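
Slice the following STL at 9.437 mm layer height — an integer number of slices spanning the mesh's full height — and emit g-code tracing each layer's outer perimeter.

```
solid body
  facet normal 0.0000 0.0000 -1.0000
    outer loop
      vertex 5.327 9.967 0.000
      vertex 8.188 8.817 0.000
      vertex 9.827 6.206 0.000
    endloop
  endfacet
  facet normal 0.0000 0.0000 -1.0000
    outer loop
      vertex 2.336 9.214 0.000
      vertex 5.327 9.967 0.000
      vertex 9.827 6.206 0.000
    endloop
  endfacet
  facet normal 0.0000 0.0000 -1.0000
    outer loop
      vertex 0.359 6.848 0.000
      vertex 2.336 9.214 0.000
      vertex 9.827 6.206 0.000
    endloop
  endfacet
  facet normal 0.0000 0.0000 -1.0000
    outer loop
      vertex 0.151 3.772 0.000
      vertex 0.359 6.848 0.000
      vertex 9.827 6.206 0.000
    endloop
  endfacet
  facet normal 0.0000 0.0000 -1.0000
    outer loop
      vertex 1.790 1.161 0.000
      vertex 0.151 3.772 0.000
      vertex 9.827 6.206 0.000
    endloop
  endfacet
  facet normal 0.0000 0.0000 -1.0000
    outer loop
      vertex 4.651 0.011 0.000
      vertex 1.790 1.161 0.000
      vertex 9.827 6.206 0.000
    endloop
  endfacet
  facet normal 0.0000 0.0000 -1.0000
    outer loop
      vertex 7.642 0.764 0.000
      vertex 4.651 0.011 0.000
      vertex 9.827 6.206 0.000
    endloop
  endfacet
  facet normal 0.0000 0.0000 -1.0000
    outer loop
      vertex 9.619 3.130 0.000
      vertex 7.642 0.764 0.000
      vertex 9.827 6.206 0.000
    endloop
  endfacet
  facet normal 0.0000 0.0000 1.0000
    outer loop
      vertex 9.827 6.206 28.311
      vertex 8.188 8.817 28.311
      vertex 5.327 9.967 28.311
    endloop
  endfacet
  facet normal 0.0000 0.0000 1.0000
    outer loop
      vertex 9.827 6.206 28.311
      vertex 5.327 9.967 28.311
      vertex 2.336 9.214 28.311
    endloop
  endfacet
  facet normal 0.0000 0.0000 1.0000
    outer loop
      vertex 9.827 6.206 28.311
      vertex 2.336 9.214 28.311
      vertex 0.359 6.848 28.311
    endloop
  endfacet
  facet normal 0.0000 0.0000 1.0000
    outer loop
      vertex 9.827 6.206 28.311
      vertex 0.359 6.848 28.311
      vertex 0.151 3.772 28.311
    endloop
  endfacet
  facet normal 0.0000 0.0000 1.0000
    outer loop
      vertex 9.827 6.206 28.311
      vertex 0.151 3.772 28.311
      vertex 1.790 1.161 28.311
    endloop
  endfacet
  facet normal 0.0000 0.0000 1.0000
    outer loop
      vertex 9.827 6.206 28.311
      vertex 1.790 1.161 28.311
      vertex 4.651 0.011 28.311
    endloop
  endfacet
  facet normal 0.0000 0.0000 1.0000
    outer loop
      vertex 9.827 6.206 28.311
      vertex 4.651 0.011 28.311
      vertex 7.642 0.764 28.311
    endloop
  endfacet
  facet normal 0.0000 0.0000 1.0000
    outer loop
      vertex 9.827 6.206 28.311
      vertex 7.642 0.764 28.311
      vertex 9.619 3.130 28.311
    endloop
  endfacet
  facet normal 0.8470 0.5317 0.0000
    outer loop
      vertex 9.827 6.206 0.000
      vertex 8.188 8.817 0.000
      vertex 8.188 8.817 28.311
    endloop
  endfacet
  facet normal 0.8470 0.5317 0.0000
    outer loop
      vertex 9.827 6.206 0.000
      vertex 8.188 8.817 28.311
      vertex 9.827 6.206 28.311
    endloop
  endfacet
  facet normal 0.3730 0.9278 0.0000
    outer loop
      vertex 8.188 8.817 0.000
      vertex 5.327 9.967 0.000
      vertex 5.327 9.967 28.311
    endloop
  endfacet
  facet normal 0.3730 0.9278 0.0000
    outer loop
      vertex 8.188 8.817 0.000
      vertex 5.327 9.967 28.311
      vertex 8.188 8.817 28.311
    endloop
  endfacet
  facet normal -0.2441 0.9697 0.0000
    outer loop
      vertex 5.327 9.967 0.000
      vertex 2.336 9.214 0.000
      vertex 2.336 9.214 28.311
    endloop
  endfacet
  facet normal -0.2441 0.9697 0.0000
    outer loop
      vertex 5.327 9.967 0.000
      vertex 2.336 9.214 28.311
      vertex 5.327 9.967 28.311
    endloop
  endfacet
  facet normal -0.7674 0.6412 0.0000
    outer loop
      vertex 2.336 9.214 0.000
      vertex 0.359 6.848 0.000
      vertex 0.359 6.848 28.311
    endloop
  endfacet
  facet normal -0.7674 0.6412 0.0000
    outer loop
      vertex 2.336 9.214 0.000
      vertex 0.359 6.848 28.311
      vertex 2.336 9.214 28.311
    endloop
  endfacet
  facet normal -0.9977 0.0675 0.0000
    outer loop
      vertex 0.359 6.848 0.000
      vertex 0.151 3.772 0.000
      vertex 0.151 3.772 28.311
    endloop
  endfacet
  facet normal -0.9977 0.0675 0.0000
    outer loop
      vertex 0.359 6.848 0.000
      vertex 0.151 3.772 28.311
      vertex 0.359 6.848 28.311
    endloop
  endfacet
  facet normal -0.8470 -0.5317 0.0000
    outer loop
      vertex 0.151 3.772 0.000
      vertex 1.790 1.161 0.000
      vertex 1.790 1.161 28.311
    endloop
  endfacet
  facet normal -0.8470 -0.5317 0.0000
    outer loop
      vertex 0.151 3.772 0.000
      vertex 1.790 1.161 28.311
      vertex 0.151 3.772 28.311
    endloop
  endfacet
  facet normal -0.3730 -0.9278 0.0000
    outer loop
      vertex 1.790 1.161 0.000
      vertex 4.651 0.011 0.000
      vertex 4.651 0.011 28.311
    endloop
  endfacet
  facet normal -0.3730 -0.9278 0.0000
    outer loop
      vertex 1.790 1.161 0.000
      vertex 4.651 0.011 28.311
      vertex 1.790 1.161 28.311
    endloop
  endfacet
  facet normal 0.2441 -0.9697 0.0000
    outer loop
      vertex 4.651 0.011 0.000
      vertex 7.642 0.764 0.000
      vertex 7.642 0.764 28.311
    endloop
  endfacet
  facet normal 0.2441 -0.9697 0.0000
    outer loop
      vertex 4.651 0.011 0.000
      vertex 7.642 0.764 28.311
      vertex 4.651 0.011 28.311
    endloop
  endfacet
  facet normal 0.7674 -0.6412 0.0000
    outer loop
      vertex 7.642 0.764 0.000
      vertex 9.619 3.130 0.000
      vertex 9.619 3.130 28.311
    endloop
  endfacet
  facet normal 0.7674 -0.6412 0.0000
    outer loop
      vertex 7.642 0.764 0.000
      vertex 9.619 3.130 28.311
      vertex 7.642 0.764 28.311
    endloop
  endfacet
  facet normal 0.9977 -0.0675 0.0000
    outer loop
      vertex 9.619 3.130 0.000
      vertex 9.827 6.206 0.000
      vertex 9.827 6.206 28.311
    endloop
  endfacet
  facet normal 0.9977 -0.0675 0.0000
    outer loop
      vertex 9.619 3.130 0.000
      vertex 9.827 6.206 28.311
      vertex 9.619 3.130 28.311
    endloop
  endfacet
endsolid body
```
; perimeter-only toolpath
G21 ; units = mm
G90 ; absolute positioning
G28 ; home
; layer 1
G0 Z9.437
G0 X9.827 Y6.206
G1 X8.188 Y8.817
G1 X5.327 Y9.967
G1 X2.336 Y9.214
G1 X0.359 Y6.848
G1 X0.151 Y3.772
G1 X1.790 Y1.161
G1 X4.651 Y0.011
G1 X7.642 Y0.764
G1 X9.619 Y3.130
G1 X9.827 Y6.206
; layer 2
G0 Z18.874
G0 X9.827 Y6.206
G1 X8.188 Y8.817
G1 X5.327 Y9.967
G1 X2.336 Y9.214
G1 X0.359 Y6.848
G1 X0.151 Y3.772
G1 X1.790 Y1.161
G1 X4.651 Y0.011
G1 X7.642 Y0.764
G1 X9.619 Y3.130
G1 X9.827 Y6.206
; layer 3
G0 Z28.311
G0 X9.827 Y6.206
G1 X8.188 Y8.817
G1 X5.327 Y9.967
G1 X2.336 Y9.214
G1 X0.359 Y6.848
G1 X0.151 Y3.772
G1 X1.790 Y1.161
G1 X4.651 Y0.011
G1 X7.642 Y0.764
G1 X9.619 Y3.130
G1 X9.827 Y6.206
M2 ; end

The solid is a regular 10-sided prism (a cylinder approximated with 10 flat sides), circumscribed radius ≈ 4.99 mm, height ≈ 28.3 mm. Slicing at Δz = 9.437 mm — 3 equal slices spanning the solid's height, so layer i sits at z = i·h/3 — gives 3 non-empty perimeters. Each is a 10-segment closed polygon; G0 lifts to the layer z and rapids to the start vertex, then G1 traces the edges.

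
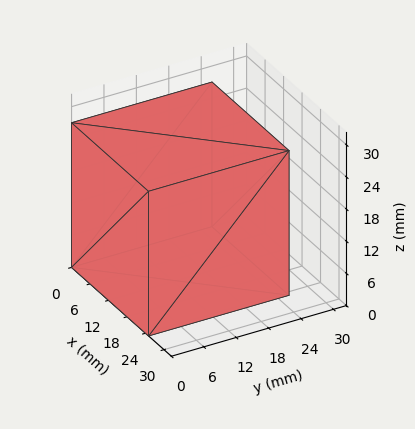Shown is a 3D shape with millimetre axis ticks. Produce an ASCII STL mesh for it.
Reading the render: the shape is a rectangular box, roughly 25 × 26 mm footprint and 27 mm tall (dimensions read to the nearest mm from the axis ticks). For the STL, each face is triangulated and given an outward normal.

solid part
  facet normal 0.0000 0.0000 -1.0000
    outer loop
      vertex 25.00 26.00 0.00
      vertex 25.00 0.00 0.00
      vertex 0.00 0.00 0.00
    endloop
  endfacet
  facet normal 0.0000 0.0000 -1.0000
    outer loop
      vertex 0.00 26.00 0.00
      vertex 25.00 26.00 0.00
      vertex 0.00 0.00 0.00
    endloop
  endfacet
  facet normal 0.0000 0.0000 1.0000
    outer loop
      vertex 0.00 0.00 27.00
      vertex 25.00 0.00 27.00
      vertex 25.00 26.00 27.00
    endloop
  endfacet
  facet normal 0.0000 0.0000 1.0000
    outer loop
      vertex 0.00 0.00 27.00
      vertex 25.00 26.00 27.00
      vertex 0.00 26.00 27.00
    endloop
  endfacet
  facet normal 0.0000 -1.0000 0.0000
    outer loop
      vertex 0.00 0.00 0.00
      vertex 25.00 0.00 0.00
      vertex 25.00 0.00 27.00
    endloop
  endfacet
  facet normal 0.0000 -1.0000 0.0000
    outer loop
      vertex 0.00 0.00 0.00
      vertex 25.00 0.00 27.00
      vertex 0.00 0.00 27.00
    endloop
  endfacet
  facet normal 0.0000 1.0000 0.0000
    outer loop
      vertex 25.00 26.00 27.00
      vertex 25.00 26.00 0.00
      vertex 0.00 26.00 0.00
    endloop
  endfacet
  facet normal 0.0000 1.0000 0.0000
    outer loop
      vertex 0.00 26.00 27.00
      vertex 25.00 26.00 27.00
      vertex 0.00 26.00 0.00
    endloop
  endfacet
  facet normal -1.0000 0.0000 0.0000
    outer loop
      vertex 0.00 26.00 27.00
      vertex 0.00 26.00 0.00
      vertex 0.00 0.00 0.00
    endloop
  endfacet
  facet normal -1.0000 0.0000 0.0000
    outer loop
      vertex 0.00 0.00 27.00
      vertex 0.00 26.00 27.00
      vertex 0.00 0.00 0.00
    endloop
  endfacet
  facet normal 1.0000 0.0000 0.0000
    outer loop
      vertex 25.00 0.00 0.00
      vertex 25.00 26.00 0.00
      vertex 25.00 26.00 27.00
    endloop
  endfacet
  facet normal 1.0000 0.0000 0.0000
    outer loop
      vertex 25.00 0.00 0.00
      vertex 25.00 26.00 27.00
      vertex 25.00 0.00 27.00
    endloop
  endfacet
endsolid part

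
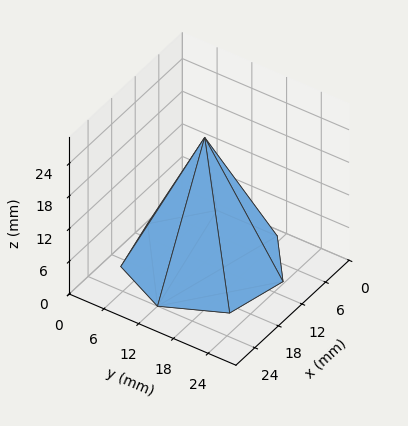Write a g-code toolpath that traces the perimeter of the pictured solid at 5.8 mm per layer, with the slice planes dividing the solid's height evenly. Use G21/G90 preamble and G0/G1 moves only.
Reading the render: the shape is a regular 7-sided pyramid, base circumscribed radius ≈ 12 mm, apex at z ≈ 23 mm (dimensions read to the nearest mm from the axis ticks). For the g-code, the solid's height is divided into equal slices at the stated Δz and each level perimeter traced with G1 moves after a G0 lift.

; perimeter-only toolpath
G21 ; units = mm
G90 ; absolute positioning
G28 ; home
; layer 1
G0 Z5.8
G0 X21.0 Y12.0
G1 X17.6 Y19.0
G1 X10.0 Y20.8
G1 X3.9 Y15.9
G1 X3.9 Y8.1
G1 X10.0 Y3.2
G1 X17.6 Y5.0
G1 X21.0 Y12.0
; layer 2
G0 Z11.5
G0 X18.0 Y12.0
G1 X15.8 Y16.7
G1 X10.7 Y17.9
G1 X6.6 Y14.6
G1 X6.6 Y9.4
G1 X10.7 Y6.2
G1 X15.8 Y7.3
G1 X18.0 Y12.0
; layer 3
G0 Z17.2
G0 X15.0 Y12.0
G1 X13.9 Y14.3
G1 X11.3 Y14.9
G1 X9.3 Y13.3
G1 X9.3 Y10.7
G1 X11.3 Y9.1
G1 X13.9 Y9.7
G1 X15.0 Y12.0
M2 ; end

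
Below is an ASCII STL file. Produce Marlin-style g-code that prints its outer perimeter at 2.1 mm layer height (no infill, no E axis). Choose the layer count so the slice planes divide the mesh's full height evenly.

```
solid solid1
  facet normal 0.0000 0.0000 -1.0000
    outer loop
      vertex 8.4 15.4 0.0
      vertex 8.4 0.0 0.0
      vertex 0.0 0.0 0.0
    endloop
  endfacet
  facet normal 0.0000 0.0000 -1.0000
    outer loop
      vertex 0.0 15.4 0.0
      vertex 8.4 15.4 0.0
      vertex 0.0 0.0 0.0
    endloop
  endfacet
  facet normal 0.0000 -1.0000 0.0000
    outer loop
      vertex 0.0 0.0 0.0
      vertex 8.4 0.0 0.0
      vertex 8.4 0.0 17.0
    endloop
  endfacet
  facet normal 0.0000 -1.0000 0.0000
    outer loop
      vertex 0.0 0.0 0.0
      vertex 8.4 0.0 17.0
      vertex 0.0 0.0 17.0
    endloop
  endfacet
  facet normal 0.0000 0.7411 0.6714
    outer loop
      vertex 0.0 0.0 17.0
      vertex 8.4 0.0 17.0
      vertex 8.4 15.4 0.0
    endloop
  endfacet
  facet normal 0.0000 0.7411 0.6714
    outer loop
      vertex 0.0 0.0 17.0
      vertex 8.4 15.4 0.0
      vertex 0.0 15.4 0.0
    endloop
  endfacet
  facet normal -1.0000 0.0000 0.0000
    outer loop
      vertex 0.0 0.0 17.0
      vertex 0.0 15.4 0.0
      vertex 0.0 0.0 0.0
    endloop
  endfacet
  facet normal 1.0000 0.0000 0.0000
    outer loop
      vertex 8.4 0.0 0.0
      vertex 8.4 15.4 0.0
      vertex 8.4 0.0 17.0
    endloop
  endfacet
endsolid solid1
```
; perimeter-only toolpath
G21 ; units = mm
G90 ; absolute positioning
G28 ; home
; layer 1
G0 Z2.1
G0 X0.0 Y0.0
G1 X8.4 Y0.0
G1 X8.4 Y13.5
G1 X0.0 Y13.5
G1 X0.0 Y0.0
; layer 2
G0 Z4.2
G0 X0.0 Y0.0
G1 X8.4 Y0.0
G1 X8.4 Y11.6
G1 X0.0 Y11.6
G1 X0.0 Y0.0
; layer 3
G0 Z6.4
G0 X0.0 Y0.0
G1 X8.4 Y0.0
G1 X8.4 Y9.6
G1 X0.0 Y9.6
G1 X0.0 Y0.0
; layer 4
G0 Z8.5
G0 X0.0 Y0.0
G1 X8.4 Y0.0
G1 X8.4 Y7.7
G1 X0.0 Y7.7
G1 X0.0 Y0.0
; layer 5
G0 Z10.6
G0 X0.0 Y0.0
G1 X8.4 Y0.0
G1 X8.4 Y5.8
G1 X0.0 Y5.8
G1 X0.0 Y0.0
; layer 6
G0 Z12.8
G0 X0.0 Y0.0
G1 X8.4 Y0.0
G1 X8.4 Y3.9
G1 X0.0 Y3.9
G1 X0.0 Y0.0
; layer 7
G0 Z14.9
G0 X0.0 Y0.0
G1 X8.4 Y0.0
G1 X8.4 Y1.9
G1 X0.0 Y1.9
G1 X0.0 Y0.0
M2 ; end

The solid is a wedge (ramp): 8.4 × 15.4 mm base, rising to 17 mm along the y=0 edge and sloping linearly to z=0 at y=15.4. Slicing at Δz = 2.1 mm — 8 equal slices spanning the solid's height, so layer i sits at z = i·h/8 — gives 7 non-empty perimeters. Each is a 4-segment closed polygon; G0 lifts to the layer z and rapids to the start vertex, then G1 traces the edges. The cross-section shrinks linearly with z (the slice at the apex is degenerate and omitted).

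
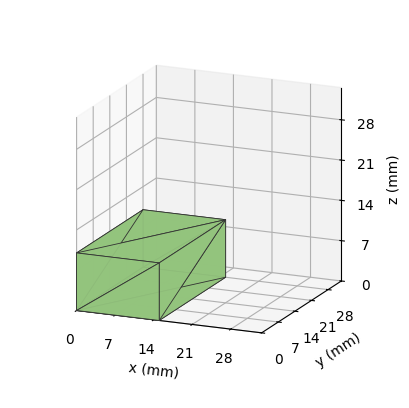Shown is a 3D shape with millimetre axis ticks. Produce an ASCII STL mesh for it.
Reading the render: the shape is a rectangular box, roughly 15 × 28 mm footprint and 10 mm tall (dimensions read to the nearest mm from the axis ticks). For the STL, each face is triangulated and given an outward normal.

solid part
  facet normal 0.0000 0.0000 -1.0000
    outer loop
      vertex 15.00 28.00 0.00
      vertex 15.00 0.00 0.00
      vertex 0.00 0.00 0.00
    endloop
  endfacet
  facet normal 0.0000 0.0000 -1.0000
    outer loop
      vertex 0.00 28.00 0.00
      vertex 15.00 28.00 0.00
      vertex 0.00 0.00 0.00
    endloop
  endfacet
  facet normal 0.0000 0.0000 1.0000
    outer loop
      vertex 0.00 0.00 10.00
      vertex 15.00 0.00 10.00
      vertex 15.00 28.00 10.00
    endloop
  endfacet
  facet normal 0.0000 0.0000 1.0000
    outer loop
      vertex 0.00 0.00 10.00
      vertex 15.00 28.00 10.00
      vertex 0.00 28.00 10.00
    endloop
  endfacet
  facet normal 0.0000 -1.0000 0.0000
    outer loop
      vertex 0.00 0.00 0.00
      vertex 15.00 0.00 0.00
      vertex 15.00 0.00 10.00
    endloop
  endfacet
  facet normal 0.0000 -1.0000 0.0000
    outer loop
      vertex 0.00 0.00 0.00
      vertex 15.00 0.00 10.00
      vertex 0.00 0.00 10.00
    endloop
  endfacet
  facet normal 0.0000 1.0000 0.0000
    outer loop
      vertex 15.00 28.00 10.00
      vertex 15.00 28.00 0.00
      vertex 0.00 28.00 0.00
    endloop
  endfacet
  facet normal 0.0000 1.0000 0.0000
    outer loop
      vertex 0.00 28.00 10.00
      vertex 15.00 28.00 10.00
      vertex 0.00 28.00 0.00
    endloop
  endfacet
  facet normal -1.0000 0.0000 0.0000
    outer loop
      vertex 0.00 28.00 10.00
      vertex 0.00 28.00 0.00
      vertex 0.00 0.00 0.00
    endloop
  endfacet
  facet normal -1.0000 0.0000 0.0000
    outer loop
      vertex 0.00 0.00 10.00
      vertex 0.00 28.00 10.00
      vertex 0.00 0.00 0.00
    endloop
  endfacet
  facet normal 1.0000 0.0000 0.0000
    outer loop
      vertex 15.00 0.00 0.00
      vertex 15.00 28.00 0.00
      vertex 15.00 28.00 10.00
    endloop
  endfacet
  facet normal 1.0000 0.0000 0.0000
    outer loop
      vertex 15.00 0.00 0.00
      vertex 15.00 28.00 10.00
      vertex 15.00 0.00 10.00
    endloop
  endfacet
endsolid part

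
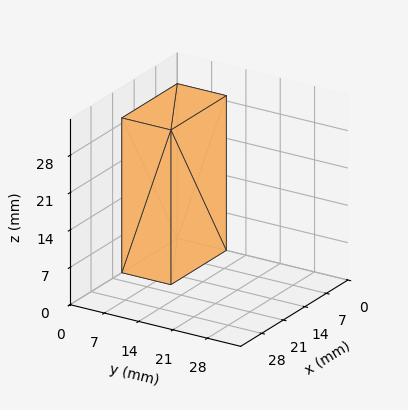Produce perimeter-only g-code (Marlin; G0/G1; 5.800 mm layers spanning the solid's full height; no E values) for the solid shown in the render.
Reading the render: the shape is a rectangular box, roughly 18 × 10 mm footprint and 29 mm tall (dimensions read to the nearest mm from the axis ticks). For the g-code, the solid's height is divided into equal slices at the stated Δz and each level perimeter traced with G1 moves after a G0 lift.

; perimeter-only toolpath
G21 ; units = mm
G90 ; absolute positioning
G28 ; home
; layer 1
G0 Z5.800
G0 X0.000 Y0.000
G1 X18.000 Y0.000
G1 X18.000 Y10.000
G1 X0.000 Y10.000
G1 X0.000 Y0.000
; layer 2
G0 Z11.600
G0 X0.000 Y0.000
G1 X18.000 Y0.000
G1 X18.000 Y10.000
G1 X0.000 Y10.000
G1 X0.000 Y0.000
; layer 3
G0 Z17.400
G0 X0.000 Y0.000
G1 X18.000 Y0.000
G1 X18.000 Y10.000
G1 X0.000 Y10.000
G1 X0.000 Y0.000
; layer 4
G0 Z23.200
G0 X0.000 Y0.000
G1 X18.000 Y0.000
G1 X18.000 Y10.000
G1 X0.000 Y10.000
G1 X0.000 Y0.000
; layer 5
G0 Z29.000
G0 X0.000 Y0.000
G1 X18.000 Y0.000
G1 X18.000 Y10.000
G1 X0.000 Y10.000
G1 X0.000 Y0.000
M2 ; end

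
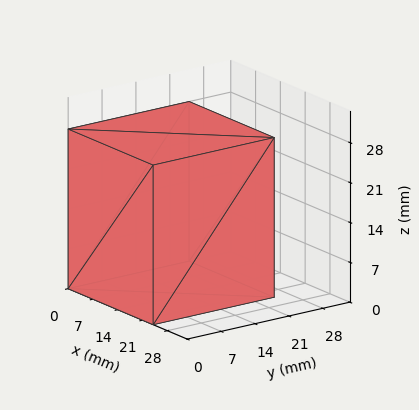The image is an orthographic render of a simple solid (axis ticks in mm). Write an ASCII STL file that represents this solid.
Reading the render: the shape is a rectangular box, roughly 24 × 25 mm footprint and 28 mm tall (dimensions read to the nearest mm from the axis ticks). For the STL, each face is triangulated and given an outward normal.

solid part
  facet normal 0.0000 0.0000 -1.0000
    outer loop
      vertex 24.0 25.0 0.0
      vertex 24.0 0.0 0.0
      vertex 0.0 0.0 0.0
    endloop
  endfacet
  facet normal 0.0000 0.0000 -1.0000
    outer loop
      vertex 0.0 25.0 0.0
      vertex 24.0 25.0 0.0
      vertex 0.0 0.0 0.0
    endloop
  endfacet
  facet normal 0.0000 0.0000 1.0000
    outer loop
      vertex 0.0 0.0 28.0
      vertex 24.0 0.0 28.0
      vertex 24.0 25.0 28.0
    endloop
  endfacet
  facet normal 0.0000 0.0000 1.0000
    outer loop
      vertex 0.0 0.0 28.0
      vertex 24.0 25.0 28.0
      vertex 0.0 25.0 28.0
    endloop
  endfacet
  facet normal 0.0000 -1.0000 0.0000
    outer loop
      vertex 0.0 0.0 0.0
      vertex 24.0 0.0 0.0
      vertex 24.0 0.0 28.0
    endloop
  endfacet
  facet normal 0.0000 -1.0000 0.0000
    outer loop
      vertex 0.0 0.0 0.0
      vertex 24.0 0.0 28.0
      vertex 0.0 0.0 28.0
    endloop
  endfacet
  facet normal 0.0000 1.0000 0.0000
    outer loop
      vertex 24.0 25.0 28.0
      vertex 24.0 25.0 0.0
      vertex 0.0 25.0 0.0
    endloop
  endfacet
  facet normal 0.0000 1.0000 0.0000
    outer loop
      vertex 0.0 25.0 28.0
      vertex 24.0 25.0 28.0
      vertex 0.0 25.0 0.0
    endloop
  endfacet
  facet normal -1.0000 0.0000 0.0000
    outer loop
      vertex 0.0 25.0 28.0
      vertex 0.0 25.0 0.0
      vertex 0.0 0.0 0.0
    endloop
  endfacet
  facet normal -1.0000 0.0000 0.0000
    outer loop
      vertex 0.0 0.0 28.0
      vertex 0.0 25.0 28.0
      vertex 0.0 0.0 0.0
    endloop
  endfacet
  facet normal 1.0000 0.0000 0.0000
    outer loop
      vertex 24.0 0.0 0.0
      vertex 24.0 25.0 0.0
      vertex 24.0 25.0 28.0
    endloop
  endfacet
  facet normal 1.0000 0.0000 0.0000
    outer loop
      vertex 24.0 0.0 0.0
      vertex 24.0 25.0 28.0
      vertex 24.0 0.0 28.0
    endloop
  endfacet
endsolid part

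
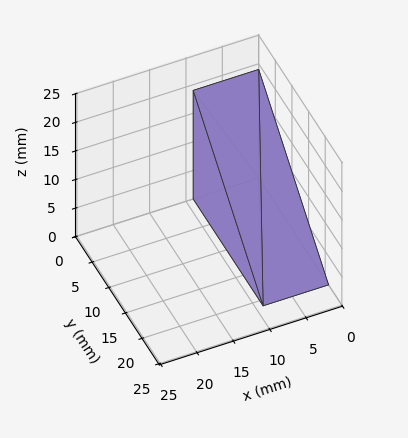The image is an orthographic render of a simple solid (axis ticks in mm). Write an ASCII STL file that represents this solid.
Reading the render: the shape is a wedge (ramp): 9 × 21 mm base, rising to 19 mm along the y=0 edge and sloping linearly to z=0 at y=21 (dimensions read to the nearest mm from the axis ticks). For the STL, each face is triangulated and given an outward normal.

solid part
  facet normal 0.0000 0.0000 -1.0000
    outer loop
      vertex 9.0 21.0 0.0
      vertex 9.0 0.0 0.0
      vertex 0.0 0.0 0.0
    endloop
  endfacet
  facet normal 0.0000 0.0000 -1.0000
    outer loop
      vertex 0.0 21.0 0.0
      vertex 9.0 21.0 0.0
      vertex 0.0 0.0 0.0
    endloop
  endfacet
  facet normal 0.0000 -1.0000 0.0000
    outer loop
      vertex 0.0 0.0 0.0
      vertex 9.0 0.0 0.0
      vertex 9.0 0.0 19.0
    endloop
  endfacet
  facet normal 0.0000 -1.0000 0.0000
    outer loop
      vertex 0.0 0.0 0.0
      vertex 9.0 0.0 19.0
      vertex 0.0 0.0 19.0
    endloop
  endfacet
  facet normal 0.0000 0.6709 0.7415
    outer loop
      vertex 0.0 0.0 19.0
      vertex 9.0 0.0 19.0
      vertex 9.0 21.0 0.0
    endloop
  endfacet
  facet normal 0.0000 0.6709 0.7415
    outer loop
      vertex 0.0 0.0 19.0
      vertex 9.0 21.0 0.0
      vertex 0.0 21.0 0.0
    endloop
  endfacet
  facet normal -1.0000 0.0000 0.0000
    outer loop
      vertex 0.0 0.0 19.0
      vertex 0.0 21.0 0.0
      vertex 0.0 0.0 0.0
    endloop
  endfacet
  facet normal 1.0000 0.0000 0.0000
    outer loop
      vertex 9.0 0.0 0.0
      vertex 9.0 21.0 0.0
      vertex 9.0 0.0 19.0
    endloop
  endfacet
endsolid part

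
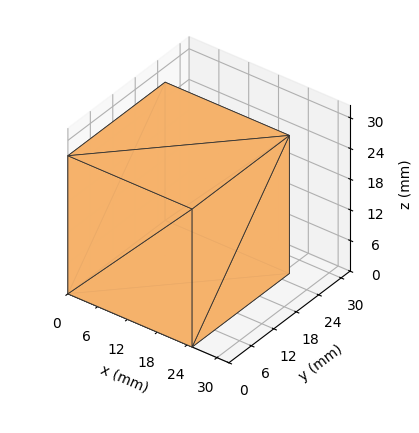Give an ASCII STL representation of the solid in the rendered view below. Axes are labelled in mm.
Reading the render: the shape is a rectangular box, roughly 25 × 26 mm footprint and 27 mm tall (dimensions read to the nearest mm from the axis ticks). For the STL, each face is triangulated and given an outward normal.

solid part
  facet normal 0.0000 0.0000 -1.0000
    outer loop
      vertex 25.0 26.0 0.0
      vertex 25.0 0.0 0.0
      vertex 0.0 0.0 0.0
    endloop
  endfacet
  facet normal 0.0000 0.0000 -1.0000
    outer loop
      vertex 0.0 26.0 0.0
      vertex 25.0 26.0 0.0
      vertex 0.0 0.0 0.0
    endloop
  endfacet
  facet normal 0.0000 0.0000 1.0000
    outer loop
      vertex 0.0 0.0 27.0
      vertex 25.0 0.0 27.0
      vertex 25.0 26.0 27.0
    endloop
  endfacet
  facet normal 0.0000 0.0000 1.0000
    outer loop
      vertex 0.0 0.0 27.0
      vertex 25.0 26.0 27.0
      vertex 0.0 26.0 27.0
    endloop
  endfacet
  facet normal 0.0000 -1.0000 0.0000
    outer loop
      vertex 0.0 0.0 0.0
      vertex 25.0 0.0 0.0
      vertex 25.0 0.0 27.0
    endloop
  endfacet
  facet normal 0.0000 -1.0000 0.0000
    outer loop
      vertex 0.0 0.0 0.0
      vertex 25.0 0.0 27.0
      vertex 0.0 0.0 27.0
    endloop
  endfacet
  facet normal 0.0000 1.0000 0.0000
    outer loop
      vertex 25.0 26.0 27.0
      vertex 25.0 26.0 0.0
      vertex 0.0 26.0 0.0
    endloop
  endfacet
  facet normal 0.0000 1.0000 0.0000
    outer loop
      vertex 0.0 26.0 27.0
      vertex 25.0 26.0 27.0
      vertex 0.0 26.0 0.0
    endloop
  endfacet
  facet normal -1.0000 0.0000 0.0000
    outer loop
      vertex 0.0 26.0 27.0
      vertex 0.0 26.0 0.0
      vertex 0.0 0.0 0.0
    endloop
  endfacet
  facet normal -1.0000 0.0000 0.0000
    outer loop
      vertex 0.0 0.0 27.0
      vertex 0.0 26.0 27.0
      vertex 0.0 0.0 0.0
    endloop
  endfacet
  facet normal 1.0000 0.0000 0.0000
    outer loop
      vertex 25.0 0.0 0.0
      vertex 25.0 26.0 0.0
      vertex 25.0 26.0 27.0
    endloop
  endfacet
  facet normal 1.0000 0.0000 0.0000
    outer loop
      vertex 25.0 0.0 0.0
      vertex 25.0 26.0 27.0
      vertex 25.0 0.0 27.0
    endloop
  endfacet
endsolid part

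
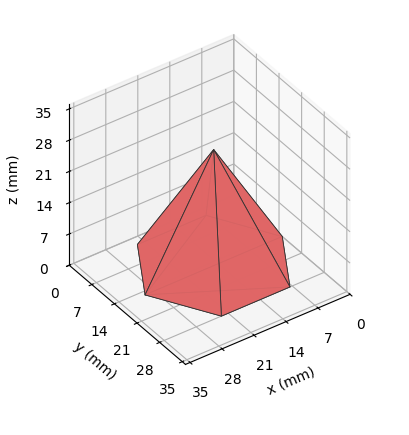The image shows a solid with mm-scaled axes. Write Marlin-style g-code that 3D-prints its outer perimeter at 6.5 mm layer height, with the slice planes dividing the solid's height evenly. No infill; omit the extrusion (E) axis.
Reading the render: the shape is a regular 6-sided pyramid, base circumscribed radius ≈ 15 mm, apex at z ≈ 26 mm (dimensions read to the nearest mm from the axis ticks). For the g-code, the solid's height is divided into equal slices at the stated Δz and each level perimeter traced with G1 moves after a G0 lift.

; perimeter-only toolpath
G21 ; units = mm
G90 ; absolute positioning
G28 ; home
; layer 1
G0 Z6.5
G0 X26.2 Y15.0
G1 X20.6 Y24.8
G1 X9.4 Y24.8
G1 X3.8 Y15.0
G1 X9.4 Y5.2
G1 X20.6 Y5.2
G1 X26.2 Y15.0
; layer 2
G0 Z13.0
G0 X22.5 Y15.0
G1 X18.8 Y21.5
G1 X11.2 Y21.5
G1 X7.5 Y15.0
G1 X11.2 Y8.5
G1 X18.8 Y8.5
G1 X22.5 Y15.0
; layer 3
G0 Z19.5
G0 X18.8 Y15.0
G1 X16.9 Y18.2
G1 X13.1 Y18.2
G1 X11.2 Y15.0
G1 X13.1 Y11.8
G1 X16.9 Y11.8
G1 X18.8 Y15.0
M2 ; end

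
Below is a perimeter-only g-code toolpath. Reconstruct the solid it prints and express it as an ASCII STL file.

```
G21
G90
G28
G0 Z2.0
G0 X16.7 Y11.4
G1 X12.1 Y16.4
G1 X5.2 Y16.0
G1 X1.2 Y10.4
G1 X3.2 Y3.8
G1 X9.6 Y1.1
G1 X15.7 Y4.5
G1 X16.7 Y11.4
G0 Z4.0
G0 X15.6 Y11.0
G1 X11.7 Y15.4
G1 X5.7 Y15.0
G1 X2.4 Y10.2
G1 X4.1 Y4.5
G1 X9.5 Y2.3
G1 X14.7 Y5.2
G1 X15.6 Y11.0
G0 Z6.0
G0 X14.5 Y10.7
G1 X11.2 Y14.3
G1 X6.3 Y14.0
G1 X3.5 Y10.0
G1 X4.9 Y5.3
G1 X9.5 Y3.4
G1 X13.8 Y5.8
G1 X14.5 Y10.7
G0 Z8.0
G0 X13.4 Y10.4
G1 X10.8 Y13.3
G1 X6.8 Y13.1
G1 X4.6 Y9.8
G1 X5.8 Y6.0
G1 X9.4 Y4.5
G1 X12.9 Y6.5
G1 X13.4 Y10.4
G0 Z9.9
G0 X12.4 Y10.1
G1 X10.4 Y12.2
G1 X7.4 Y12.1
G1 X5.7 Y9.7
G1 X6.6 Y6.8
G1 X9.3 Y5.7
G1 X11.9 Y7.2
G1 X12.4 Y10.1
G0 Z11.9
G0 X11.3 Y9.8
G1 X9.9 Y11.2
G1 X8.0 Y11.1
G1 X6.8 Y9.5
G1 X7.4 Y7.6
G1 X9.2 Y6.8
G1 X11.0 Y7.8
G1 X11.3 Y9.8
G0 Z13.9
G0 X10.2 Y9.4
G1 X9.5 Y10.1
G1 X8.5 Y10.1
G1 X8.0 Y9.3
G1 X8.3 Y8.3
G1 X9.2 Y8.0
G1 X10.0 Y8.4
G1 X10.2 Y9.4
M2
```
solid part
  facet normal 0.0000 0.0000 -1.0000
    outer loop
      vertex 4.6 17.0 0.0
      vertex 12.5 17.5 0.0
      vertex 17.8 11.7 0.0
    endloop
  endfacet
  facet normal 0.0000 0.0000 -1.0000
    outer loop
      vertex 0.1 10.6 0.0
      vertex 4.6 17.0 0.0
      vertex 17.8 11.7 0.0
    endloop
  endfacet
  facet normal 0.0000 0.0000 -1.0000
    outer loop
      vertex 2.4 3.0 0.0
      vertex 0.1 10.6 0.0
      vertex 17.8 11.7 0.0
    endloop
  endfacet
  facet normal 0.0000 0.0000 -1.0000
    outer loop
      vertex 9.7 0.0 0.0
      vertex 2.4 3.0 0.0
      vertex 17.8 11.7 0.0
    endloop
  endfacet
  facet normal 0.0000 0.0000 -1.0000
    outer loop
      vertex 16.6 3.9 0.0
      vertex 9.7 0.0 0.0
      vertex 17.8 11.7 0.0
    endloop
  endfacet
  facet normal 0.6565 0.5999 0.4573
    outer loop
      vertex 17.8 11.7 0.0
      vertex 12.5 17.5 0.0
      vertex 9.1 9.1 15.9
    endloop
  endfacet
  facet normal -0.0562 0.8877 0.4570
    outer loop
      vertex 12.5 17.5 0.0
      vertex 4.6 17.0 0.0
      vertex 9.1 9.1 15.9
    endloop
  endfacet
  facet normal -0.7266 0.5109 0.4595
    outer loop
      vertex 4.6 17.0 0.0
      vertex 0.1 10.6 0.0
      vertex 9.1 9.1 15.9
    endloop
  endfacet
  facet normal -0.8511 -0.2576 0.4575
    outer loop
      vertex 0.1 10.6 0.0
      vertex 2.4 3.0 0.0
      vertex 9.1 9.1 15.9
    endloop
  endfacet
  facet normal -0.3379 -0.8223 0.4579
    outer loop
      vertex 2.4 3.0 0.0
      vertex 9.7 0.0 0.0
      vertex 9.1 9.1 15.9
    endloop
  endfacet
  facet normal 0.4371 -0.7734 0.4591
    outer loop
      vertex 9.7 0.0 0.0
      vertex 16.6 3.9 0.0
      vertex 9.1 9.1 15.9
    endloop
  endfacet
  facet normal 0.8784 -0.1351 0.4585
    outer loop
      vertex 16.6 3.9 0.0
      vertex 17.8 11.7 0.0
      vertex 9.1 9.1 15.9
    endloop
  endfacet
endsolid part

The G0 Z moves step by Δz≈2.0 mm. The G1 loops shrink linearly with z, so the solid tapers from its base footprint up to z≈15.9. Closing with a flat bottom cap and the tapered top and triangulating gives 12 facets — a regular 7-sided pyramid, base circumscribed radius ≈ 9.1 mm, apex at z ≈ 15.9 mm.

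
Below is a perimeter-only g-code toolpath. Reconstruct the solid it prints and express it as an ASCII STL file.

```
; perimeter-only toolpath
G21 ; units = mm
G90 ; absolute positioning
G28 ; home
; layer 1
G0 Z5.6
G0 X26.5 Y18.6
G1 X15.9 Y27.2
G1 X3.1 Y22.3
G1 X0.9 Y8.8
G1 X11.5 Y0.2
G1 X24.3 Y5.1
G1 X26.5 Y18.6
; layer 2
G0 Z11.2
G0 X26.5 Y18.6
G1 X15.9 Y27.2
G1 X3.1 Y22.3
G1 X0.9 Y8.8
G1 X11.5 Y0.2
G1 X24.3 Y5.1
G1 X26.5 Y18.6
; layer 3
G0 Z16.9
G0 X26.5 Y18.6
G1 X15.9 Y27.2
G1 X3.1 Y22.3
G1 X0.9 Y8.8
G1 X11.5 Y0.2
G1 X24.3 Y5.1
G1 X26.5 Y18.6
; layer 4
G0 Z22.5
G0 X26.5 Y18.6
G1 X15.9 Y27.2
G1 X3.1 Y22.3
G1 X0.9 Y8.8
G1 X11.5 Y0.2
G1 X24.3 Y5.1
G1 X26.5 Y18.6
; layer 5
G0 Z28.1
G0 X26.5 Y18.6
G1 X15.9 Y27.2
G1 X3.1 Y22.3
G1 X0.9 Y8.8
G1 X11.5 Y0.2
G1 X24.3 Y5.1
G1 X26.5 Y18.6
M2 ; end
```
solid part
  facet normal 0.0000 0.0000 -1.0000
    outer loop
      vertex 3.1 22.3 0.0
      vertex 15.9 27.2 0.0
      vertex 26.5 18.6 0.0
    endloop
  endfacet
  facet normal 0.0000 0.0000 -1.0000
    outer loop
      vertex 0.9 8.8 0.0
      vertex 3.1 22.3 0.0
      vertex 26.5 18.6 0.0
    endloop
  endfacet
  facet normal 0.0000 0.0000 -1.0000
    outer loop
      vertex 11.5 0.2 0.0
      vertex 0.9 8.8 0.0
      vertex 26.5 18.6 0.0
    endloop
  endfacet
  facet normal 0.0000 0.0000 -1.0000
    outer loop
      vertex 24.3 5.1 0.0
      vertex 11.5 0.2 0.0
      vertex 26.5 18.6 0.0
    endloop
  endfacet
  facet normal 0.0000 0.0000 1.0000
    outer loop
      vertex 26.5 18.6 28.1
      vertex 15.9 27.2 28.1
      vertex 3.1 22.3 28.1
    endloop
  endfacet
  facet normal 0.0000 0.0000 1.0000
    outer loop
      vertex 26.5 18.6 28.1
      vertex 3.1 22.3 28.1
      vertex 0.9 8.8 28.1
    endloop
  endfacet
  facet normal 0.0000 0.0000 1.0000
    outer loop
      vertex 26.5 18.6 28.1
      vertex 0.9 8.8 28.1
      vertex 11.5 0.2 28.1
    endloop
  endfacet
  facet normal 0.0000 0.0000 1.0000
    outer loop
      vertex 26.5 18.6 28.1
      vertex 11.5 0.2 28.1
      vertex 24.3 5.1 28.1
    endloop
  endfacet
  facet normal 0.6300 0.7766 0.0000
    outer loop
      vertex 26.5 18.6 0.0
      vertex 15.9 27.2 0.0
      vertex 15.9 27.2 28.1
    endloop
  endfacet
  facet normal 0.6300 0.7766 0.0000
    outer loop
      vertex 26.5 18.6 0.0
      vertex 15.9 27.2 28.1
      vertex 26.5 18.6 28.1
    endloop
  endfacet
  facet normal -0.3575 0.9339 0.0000
    outer loop
      vertex 15.9 27.2 0.0
      vertex 3.1 22.3 0.0
      vertex 3.1 22.3 28.1
    endloop
  endfacet
  facet normal -0.3575 0.9339 0.0000
    outer loop
      vertex 15.9 27.2 0.0
      vertex 3.1 22.3 28.1
      vertex 15.9 27.2 28.1
    endloop
  endfacet
  facet normal -0.9870 0.1608 0.0000
    outer loop
      vertex 3.1 22.3 0.0
      vertex 0.9 8.8 0.0
      vertex 0.9 8.8 28.1
    endloop
  endfacet
  facet normal -0.9870 0.1608 0.0000
    outer loop
      vertex 3.1 22.3 0.0
      vertex 0.9 8.8 28.1
      vertex 3.1 22.3 28.1
    endloop
  endfacet
  facet normal -0.6300 -0.7766 0.0000
    outer loop
      vertex 0.9 8.8 0.0
      vertex 11.5 0.2 0.0
      vertex 11.5 0.2 28.1
    endloop
  endfacet
  facet normal -0.6300 -0.7766 0.0000
    outer loop
      vertex 0.9 8.8 0.0
      vertex 11.5 0.2 28.1
      vertex 0.9 8.8 28.1
    endloop
  endfacet
  facet normal 0.3575 -0.9339 0.0000
    outer loop
      vertex 11.5 0.2 0.0
      vertex 24.3 5.1 0.0
      vertex 24.3 5.1 28.1
    endloop
  endfacet
  facet normal 0.3575 -0.9339 0.0000
    outer loop
      vertex 11.5 0.2 0.0
      vertex 24.3 5.1 28.1
      vertex 11.5 0.2 28.1
    endloop
  endfacet
  facet normal 0.9870 -0.1608 0.0000
    outer loop
      vertex 24.3 5.1 0.0
      vertex 26.5 18.6 0.0
      vertex 26.5 18.6 28.1
    endloop
  endfacet
  facet normal 0.9870 -0.1608 0.0000
    outer loop
      vertex 24.3 5.1 0.0
      vertex 26.5 18.6 28.1
      vertex 24.3 5.1 28.1
    endloop
  endfacet
endsolid part

The G0 Z moves step by Δz≈5.6 mm. Every layer's G1 loop is the same polygon, so the solid is a straight extrusion of it from z=0 to z≈28.1. Closing with flat bottom and top caps and triangulating gives 20 facets — a regular 6-sided prism (a cylinder approximated with 6 flat sides), circumscribed radius ≈ 13.7 mm, height ≈ 28.1 mm.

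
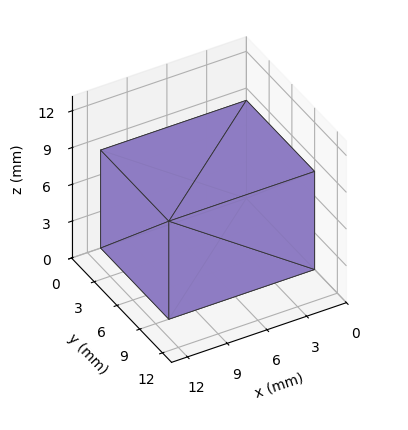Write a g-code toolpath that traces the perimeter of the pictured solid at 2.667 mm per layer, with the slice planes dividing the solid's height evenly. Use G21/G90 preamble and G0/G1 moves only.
Reading the render: the shape is a rectangular box, roughly 11 × 9 mm footprint and 8 mm tall (dimensions read to the nearest mm from the axis ticks). For the g-code, the solid's height is divided into equal slices at the stated Δz and each level perimeter traced with G1 moves after a G0 lift.

; perimeter-only toolpath
G21 ; units = mm
G90 ; absolute positioning
G28 ; home
; layer 1
G0 Z2.667
G0 X0.000 Y0.000
G1 X11.000 Y0.000
G1 X11.000 Y9.000
G1 X0.000 Y9.000
G1 X0.000 Y0.000
; layer 2
G0 Z5.333
G0 X0.000 Y0.000
G1 X11.000 Y0.000
G1 X11.000 Y9.000
G1 X0.000 Y9.000
G1 X0.000 Y0.000
; layer 3
G0 Z8.000
G0 X0.000 Y0.000
G1 X11.000 Y0.000
G1 X11.000 Y9.000
G1 X0.000 Y9.000
G1 X0.000 Y0.000
M2 ; end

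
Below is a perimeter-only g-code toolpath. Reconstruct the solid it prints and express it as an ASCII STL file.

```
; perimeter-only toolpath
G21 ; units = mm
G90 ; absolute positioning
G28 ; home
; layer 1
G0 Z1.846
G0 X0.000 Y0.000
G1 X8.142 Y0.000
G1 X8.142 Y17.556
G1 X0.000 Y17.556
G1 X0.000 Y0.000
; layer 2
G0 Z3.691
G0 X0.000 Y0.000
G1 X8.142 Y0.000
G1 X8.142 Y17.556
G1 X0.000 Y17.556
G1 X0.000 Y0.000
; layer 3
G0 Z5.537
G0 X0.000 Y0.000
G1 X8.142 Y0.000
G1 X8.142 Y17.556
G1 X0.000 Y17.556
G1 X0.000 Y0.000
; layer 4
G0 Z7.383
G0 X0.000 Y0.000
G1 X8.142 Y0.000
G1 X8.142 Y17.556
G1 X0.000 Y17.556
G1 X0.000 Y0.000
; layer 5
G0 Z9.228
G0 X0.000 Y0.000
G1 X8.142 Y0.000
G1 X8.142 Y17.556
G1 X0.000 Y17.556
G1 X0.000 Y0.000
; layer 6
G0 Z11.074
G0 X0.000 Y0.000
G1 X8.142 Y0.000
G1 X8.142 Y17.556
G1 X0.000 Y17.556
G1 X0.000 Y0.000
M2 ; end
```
solid part
  facet normal 0.0000 0.0000 -1.0000
    outer loop
      vertex 8.142 17.556 0.000
      vertex 8.142 0.000 0.000
      vertex 0.000 0.000 0.000
    endloop
  endfacet
  facet normal 0.0000 0.0000 -1.0000
    outer loop
      vertex 0.000 17.556 0.000
      vertex 8.142 17.556 0.000
      vertex 0.000 0.000 0.000
    endloop
  endfacet
  facet normal 0.0000 0.0000 1.0000
    outer loop
      vertex 0.000 0.000 11.074
      vertex 8.142 0.000 11.074
      vertex 8.142 17.556 11.074
    endloop
  endfacet
  facet normal 0.0000 0.0000 1.0000
    outer loop
      vertex 0.000 0.000 11.074
      vertex 8.142 17.556 11.074
      vertex 0.000 17.556 11.074
    endloop
  endfacet
  facet normal 0.0000 -1.0000 0.0000
    outer loop
      vertex 0.000 0.000 0.000
      vertex 8.142 0.000 0.000
      vertex 8.142 0.000 11.074
    endloop
  endfacet
  facet normal 0.0000 -1.0000 0.0000
    outer loop
      vertex 0.000 0.000 0.000
      vertex 8.142 0.000 11.074
      vertex 0.000 0.000 11.074
    endloop
  endfacet
  facet normal 0.0000 1.0000 0.0000
    outer loop
      vertex 8.142 17.556 11.074
      vertex 8.142 17.556 0.000
      vertex 0.000 17.556 0.000
    endloop
  endfacet
  facet normal 0.0000 1.0000 0.0000
    outer loop
      vertex 0.000 17.556 11.074
      vertex 8.142 17.556 11.074
      vertex 0.000 17.556 0.000
    endloop
  endfacet
  facet normal -1.0000 0.0000 0.0000
    outer loop
      vertex 0.000 17.556 11.074
      vertex 0.000 17.556 0.000
      vertex 0.000 0.000 0.000
    endloop
  endfacet
  facet normal -1.0000 0.0000 0.0000
    outer loop
      vertex 0.000 0.000 11.074
      vertex 0.000 17.556 11.074
      vertex 0.000 0.000 0.000
    endloop
  endfacet
  facet normal 1.0000 0.0000 0.0000
    outer loop
      vertex 8.142 0.000 0.000
      vertex 8.142 17.556 0.000
      vertex 8.142 17.556 11.074
    endloop
  endfacet
  facet normal 1.0000 0.0000 0.0000
    outer loop
      vertex 8.142 0.000 0.000
      vertex 8.142 17.556 11.074
      vertex 8.142 0.000 11.074
    endloop
  endfacet
endsolid part

The G0 Z moves step by Δz≈1.846 mm. Every layer's G1 loop is the same polygon, so the solid is a straight extrusion of it from z=0 to z≈11.1. Closing with flat bottom and top caps and triangulating gives 12 facets — a rectangular box, roughly 8.14 × 17.6 mm footprint and 11.1 mm tall.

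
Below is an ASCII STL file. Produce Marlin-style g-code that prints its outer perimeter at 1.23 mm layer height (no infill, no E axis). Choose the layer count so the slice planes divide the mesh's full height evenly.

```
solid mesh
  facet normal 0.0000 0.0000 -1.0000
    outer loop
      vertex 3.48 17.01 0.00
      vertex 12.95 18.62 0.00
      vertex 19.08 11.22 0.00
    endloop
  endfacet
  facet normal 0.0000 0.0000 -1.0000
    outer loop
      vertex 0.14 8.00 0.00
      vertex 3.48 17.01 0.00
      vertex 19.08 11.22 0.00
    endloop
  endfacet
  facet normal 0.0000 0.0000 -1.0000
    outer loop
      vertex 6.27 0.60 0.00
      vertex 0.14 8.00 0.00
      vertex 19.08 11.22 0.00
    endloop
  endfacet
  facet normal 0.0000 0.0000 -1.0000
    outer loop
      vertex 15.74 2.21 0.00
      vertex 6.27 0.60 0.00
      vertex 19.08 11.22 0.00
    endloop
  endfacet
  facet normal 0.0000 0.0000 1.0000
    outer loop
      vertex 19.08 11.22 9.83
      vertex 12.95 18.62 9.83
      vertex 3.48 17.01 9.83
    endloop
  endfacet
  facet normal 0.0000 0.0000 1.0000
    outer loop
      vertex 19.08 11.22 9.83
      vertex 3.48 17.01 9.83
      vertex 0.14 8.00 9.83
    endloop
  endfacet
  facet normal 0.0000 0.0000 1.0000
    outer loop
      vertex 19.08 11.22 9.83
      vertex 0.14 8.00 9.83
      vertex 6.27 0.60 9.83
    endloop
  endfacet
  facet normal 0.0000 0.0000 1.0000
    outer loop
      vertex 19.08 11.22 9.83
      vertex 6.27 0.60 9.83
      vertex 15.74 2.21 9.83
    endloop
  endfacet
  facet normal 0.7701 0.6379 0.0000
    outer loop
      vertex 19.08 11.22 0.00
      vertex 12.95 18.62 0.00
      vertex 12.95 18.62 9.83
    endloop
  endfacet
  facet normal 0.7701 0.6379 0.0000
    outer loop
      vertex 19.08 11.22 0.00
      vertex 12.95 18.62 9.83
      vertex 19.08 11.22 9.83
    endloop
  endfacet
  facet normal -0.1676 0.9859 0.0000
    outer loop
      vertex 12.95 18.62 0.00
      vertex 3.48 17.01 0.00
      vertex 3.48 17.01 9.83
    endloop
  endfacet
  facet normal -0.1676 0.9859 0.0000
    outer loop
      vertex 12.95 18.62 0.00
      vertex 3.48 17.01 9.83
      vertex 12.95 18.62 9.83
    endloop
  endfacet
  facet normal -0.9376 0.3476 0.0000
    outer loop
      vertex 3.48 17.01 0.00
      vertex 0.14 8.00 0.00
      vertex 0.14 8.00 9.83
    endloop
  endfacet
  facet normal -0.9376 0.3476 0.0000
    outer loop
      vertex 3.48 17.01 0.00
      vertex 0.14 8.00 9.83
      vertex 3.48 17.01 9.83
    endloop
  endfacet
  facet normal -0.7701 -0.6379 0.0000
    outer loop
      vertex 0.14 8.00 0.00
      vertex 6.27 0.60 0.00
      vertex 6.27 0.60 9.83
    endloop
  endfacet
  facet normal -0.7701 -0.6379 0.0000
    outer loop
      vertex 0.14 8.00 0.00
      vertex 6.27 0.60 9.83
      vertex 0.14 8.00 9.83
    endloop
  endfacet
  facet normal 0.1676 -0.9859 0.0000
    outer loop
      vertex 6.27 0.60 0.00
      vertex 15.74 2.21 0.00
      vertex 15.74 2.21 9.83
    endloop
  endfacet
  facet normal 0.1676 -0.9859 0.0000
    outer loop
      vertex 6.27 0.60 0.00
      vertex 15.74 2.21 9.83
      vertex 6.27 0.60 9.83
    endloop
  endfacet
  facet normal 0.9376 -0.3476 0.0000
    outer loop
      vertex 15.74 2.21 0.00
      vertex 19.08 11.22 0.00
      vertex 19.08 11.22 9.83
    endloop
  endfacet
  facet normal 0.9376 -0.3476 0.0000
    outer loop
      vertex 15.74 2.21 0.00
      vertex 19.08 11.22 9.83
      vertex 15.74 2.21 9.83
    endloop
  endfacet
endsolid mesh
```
; perimeter-only toolpath
G21 ; units = mm
G90 ; absolute positioning
G28 ; home
; layer 1
G0 Z1.23
G0 X19.08 Y11.22
G1 X12.95 Y18.62
G1 X3.48 Y17.01
G1 X0.14 Y8.00
G1 X6.27 Y0.60
G1 X15.74 Y2.21
G1 X19.08 Y11.22
; layer 2
G0 Z2.46
G0 X19.08 Y11.22
G1 X12.95 Y18.62
G1 X3.48 Y17.01
G1 X0.14 Y8.00
G1 X6.27 Y0.60
G1 X15.74 Y2.21
G1 X19.08 Y11.22
; layer 3
G0 Z3.69
G0 X19.08 Y11.22
G1 X12.95 Y18.62
G1 X3.48 Y17.01
G1 X0.14 Y8.00
G1 X6.27 Y0.60
G1 X15.74 Y2.21
G1 X19.08 Y11.22
; layer 4
G0 Z4.92
G0 X19.08 Y11.22
G1 X12.95 Y18.62
G1 X3.48 Y17.01
G1 X0.14 Y8.00
G1 X6.27 Y0.60
G1 X15.74 Y2.21
G1 X19.08 Y11.22
; layer 5
G0 Z6.14
G0 X19.08 Y11.22
G1 X12.95 Y18.62
G1 X3.48 Y17.01
G1 X0.14 Y8.00
G1 X6.27 Y0.60
G1 X15.74 Y2.21
G1 X19.08 Y11.22
; layer 6
G0 Z7.37
G0 X19.08 Y11.22
G1 X12.95 Y18.62
G1 X3.48 Y17.01
G1 X0.14 Y8.00
G1 X6.27 Y0.60
G1 X15.74 Y2.21
G1 X19.08 Y11.22
; layer 7
G0 Z8.60
G0 X19.08 Y11.22
G1 X12.95 Y18.62
G1 X3.48 Y17.01
G1 X0.14 Y8.00
G1 X6.27 Y0.60
G1 X15.74 Y2.21
G1 X19.08 Y11.22
; layer 8
G0 Z9.83
G0 X19.08 Y11.22
G1 X12.95 Y18.62
G1 X3.48 Y17.01
G1 X0.14 Y8.00
G1 X6.27 Y0.60
G1 X15.74 Y2.21
G1 X19.08 Y11.22
M2 ; end

The solid is a regular 6-sided prism (a cylinder approximated with 6 flat sides), circumscribed radius ≈ 9.61 mm, height ≈ 9.83 mm. Slicing at Δz = 1.23 mm — 8 equal slices spanning the solid's height, so layer i sits at z = i·h/8 — gives 8 non-empty perimeters. Each is a 6-segment closed polygon; G0 lifts to the layer z and rapids to the start vertex, then G1 traces the edges.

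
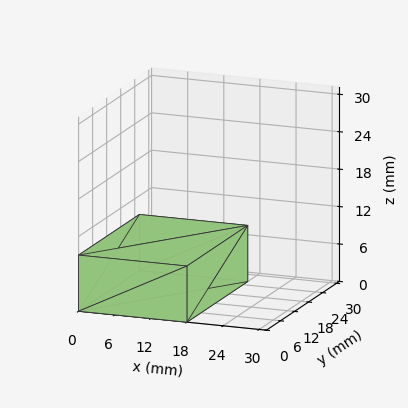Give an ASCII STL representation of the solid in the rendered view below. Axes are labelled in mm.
Reading the render: the shape is a rectangular box, roughly 18 × 26 mm footprint and 9 mm tall (dimensions read to the nearest mm from the axis ticks). For the STL, each face is triangulated and given an outward normal.

solid part
  facet normal 0.0000 0.0000 -1.0000
    outer loop
      vertex 18.00 26.00 0.00
      vertex 18.00 0.00 0.00
      vertex 0.00 0.00 0.00
    endloop
  endfacet
  facet normal 0.0000 0.0000 -1.0000
    outer loop
      vertex 0.00 26.00 0.00
      vertex 18.00 26.00 0.00
      vertex 0.00 0.00 0.00
    endloop
  endfacet
  facet normal 0.0000 0.0000 1.0000
    outer loop
      vertex 0.00 0.00 9.00
      vertex 18.00 0.00 9.00
      vertex 18.00 26.00 9.00
    endloop
  endfacet
  facet normal 0.0000 0.0000 1.0000
    outer loop
      vertex 0.00 0.00 9.00
      vertex 18.00 26.00 9.00
      vertex 0.00 26.00 9.00
    endloop
  endfacet
  facet normal 0.0000 -1.0000 0.0000
    outer loop
      vertex 0.00 0.00 0.00
      vertex 18.00 0.00 0.00
      vertex 18.00 0.00 9.00
    endloop
  endfacet
  facet normal 0.0000 -1.0000 0.0000
    outer loop
      vertex 0.00 0.00 0.00
      vertex 18.00 0.00 9.00
      vertex 0.00 0.00 9.00
    endloop
  endfacet
  facet normal 0.0000 1.0000 0.0000
    outer loop
      vertex 18.00 26.00 9.00
      vertex 18.00 26.00 0.00
      vertex 0.00 26.00 0.00
    endloop
  endfacet
  facet normal 0.0000 1.0000 0.0000
    outer loop
      vertex 0.00 26.00 9.00
      vertex 18.00 26.00 9.00
      vertex 0.00 26.00 0.00
    endloop
  endfacet
  facet normal -1.0000 0.0000 0.0000
    outer loop
      vertex 0.00 26.00 9.00
      vertex 0.00 26.00 0.00
      vertex 0.00 0.00 0.00
    endloop
  endfacet
  facet normal -1.0000 0.0000 0.0000
    outer loop
      vertex 0.00 0.00 9.00
      vertex 0.00 26.00 9.00
      vertex 0.00 0.00 0.00
    endloop
  endfacet
  facet normal 1.0000 0.0000 0.0000
    outer loop
      vertex 18.00 0.00 0.00
      vertex 18.00 26.00 0.00
      vertex 18.00 26.00 9.00
    endloop
  endfacet
  facet normal 1.0000 0.0000 0.0000
    outer loop
      vertex 18.00 0.00 0.00
      vertex 18.00 26.00 9.00
      vertex 18.00 0.00 9.00
    endloop
  endfacet
endsolid part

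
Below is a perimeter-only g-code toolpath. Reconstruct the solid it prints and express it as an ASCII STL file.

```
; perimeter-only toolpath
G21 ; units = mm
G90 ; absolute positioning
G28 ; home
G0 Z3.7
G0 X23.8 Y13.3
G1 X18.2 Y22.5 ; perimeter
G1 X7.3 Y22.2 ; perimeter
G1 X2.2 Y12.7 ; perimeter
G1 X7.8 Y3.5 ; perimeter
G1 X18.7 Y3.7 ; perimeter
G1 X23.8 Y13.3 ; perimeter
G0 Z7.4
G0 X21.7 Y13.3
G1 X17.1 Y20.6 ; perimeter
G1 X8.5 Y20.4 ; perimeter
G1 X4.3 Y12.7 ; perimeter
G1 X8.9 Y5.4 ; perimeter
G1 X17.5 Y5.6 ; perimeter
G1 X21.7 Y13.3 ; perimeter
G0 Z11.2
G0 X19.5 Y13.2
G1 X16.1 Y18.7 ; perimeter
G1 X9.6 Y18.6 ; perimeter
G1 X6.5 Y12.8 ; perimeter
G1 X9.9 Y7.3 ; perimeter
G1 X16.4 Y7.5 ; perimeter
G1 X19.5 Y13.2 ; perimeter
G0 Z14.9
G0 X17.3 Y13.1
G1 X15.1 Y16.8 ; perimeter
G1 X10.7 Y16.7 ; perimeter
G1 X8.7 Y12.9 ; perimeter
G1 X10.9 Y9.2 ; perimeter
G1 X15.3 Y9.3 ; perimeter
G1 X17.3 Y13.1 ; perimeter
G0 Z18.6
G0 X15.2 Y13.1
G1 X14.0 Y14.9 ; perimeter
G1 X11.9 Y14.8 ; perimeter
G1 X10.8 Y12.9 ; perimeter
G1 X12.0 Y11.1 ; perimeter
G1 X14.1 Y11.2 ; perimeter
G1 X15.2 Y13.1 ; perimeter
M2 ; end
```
solid part
  facet normal 0.0000 0.0000 -1.0000
    outer loop
      vertex 6.2 24.1 0.0
      vertex 19.2 24.4 0.0
      vertex 26.0 13.4 0.0
    endloop
  endfacet
  facet normal 0.0000 0.0000 -1.0000
    outer loop
      vertex 0.0 12.6 0.0
      vertex 6.2 24.1 0.0
      vertex 26.0 13.4 0.0
    endloop
  endfacet
  facet normal 0.0000 0.0000 -1.0000
    outer loop
      vertex 6.8 1.6 0.0
      vertex 0.0 12.6 0.0
      vertex 26.0 13.4 0.0
    endloop
  endfacet
  facet normal 0.0000 0.0000 -1.0000
    outer loop
      vertex 19.8 1.9 0.0
      vertex 6.8 1.6 0.0
      vertex 26.0 13.4 0.0
    endloop
  endfacet
  facet normal 0.7592 0.4693 0.4510
    outer loop
      vertex 26.0 13.4 0.0
      vertex 19.2 24.4 0.0
      vertex 13.0 13.0 22.3
    endloop
  endfacet
  facet normal -0.0206 0.8925 0.4505
    outer loop
      vertex 19.2 24.4 0.0
      vertex 6.2 24.1 0.0
      vertex 13.0 13.0 22.3
    endloop
  endfacet
  facet normal -0.7858 0.4237 0.4505
    outer loop
      vertex 6.2 24.1 0.0
      vertex 0.0 12.6 0.0
      vertex 13.0 13.0 22.3
    endloop
  endfacet
  facet normal -0.7592 -0.4693 0.4510
    outer loop
      vertex 0.0 12.6 0.0
      vertex 6.8 1.6 0.0
      vertex 13.0 13.0 22.3
    endloop
  endfacet
  facet normal 0.0206 -0.8925 0.4505
    outer loop
      vertex 6.8 1.6 0.0
      vertex 19.8 1.9 0.0
      vertex 13.0 13.0 22.3
    endloop
  endfacet
  facet normal 0.7858 -0.4237 0.4505
    outer loop
      vertex 19.8 1.9 0.0
      vertex 26.0 13.4 0.0
      vertex 13.0 13.0 22.3
    endloop
  endfacet
endsolid part

The G0 Z moves step by Δz≈3.7 mm. The G1 loops shrink linearly with z, so the solid tapers from its base footprint up to z≈22.3. Closing with a flat bottom cap and the tapered top and triangulating gives 10 facets — a regular 6-sided pyramid, base circumscribed radius ≈ 13 mm, apex at z ≈ 22.3 mm.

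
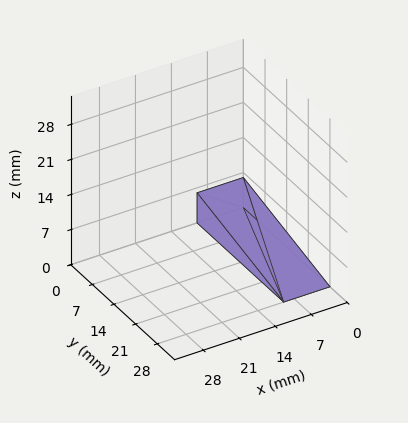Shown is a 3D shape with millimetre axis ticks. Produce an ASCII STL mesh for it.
Reading the render: the shape is a wedge (ramp): 9 × 28 mm base, rising to 6 mm along the y=0 edge and sloping linearly to z=0 at y=28 (dimensions read to the nearest mm from the axis ticks). For the STL, each face is triangulated and given an outward normal.

solid part
  facet normal 0.0000 0.0000 -1.0000
    outer loop
      vertex 9.000 28.000 0.000
      vertex 9.000 0.000 0.000
      vertex 0.000 0.000 0.000
    endloop
  endfacet
  facet normal 0.0000 0.0000 -1.0000
    outer loop
      vertex 0.000 28.000 0.000
      vertex 9.000 28.000 0.000
      vertex 0.000 0.000 0.000
    endloop
  endfacet
  facet normal 0.0000 -1.0000 0.0000
    outer loop
      vertex 0.000 0.000 0.000
      vertex 9.000 0.000 0.000
      vertex 9.000 0.000 6.000
    endloop
  endfacet
  facet normal 0.0000 -1.0000 0.0000
    outer loop
      vertex 0.000 0.000 0.000
      vertex 9.000 0.000 6.000
      vertex 0.000 0.000 6.000
    endloop
  endfacet
  facet normal 0.0000 0.2095 0.9778
    outer loop
      vertex 0.000 0.000 6.000
      vertex 9.000 0.000 6.000
      vertex 9.000 28.000 0.000
    endloop
  endfacet
  facet normal 0.0000 0.2095 0.9778
    outer loop
      vertex 0.000 0.000 6.000
      vertex 9.000 28.000 0.000
      vertex 0.000 28.000 0.000
    endloop
  endfacet
  facet normal -1.0000 0.0000 0.0000
    outer loop
      vertex 0.000 0.000 6.000
      vertex 0.000 28.000 0.000
      vertex 0.000 0.000 0.000
    endloop
  endfacet
  facet normal 1.0000 0.0000 0.0000
    outer loop
      vertex 9.000 0.000 0.000
      vertex 9.000 28.000 0.000
      vertex 9.000 0.000 6.000
    endloop
  endfacet
endsolid part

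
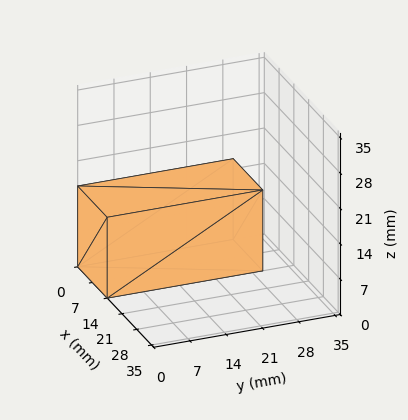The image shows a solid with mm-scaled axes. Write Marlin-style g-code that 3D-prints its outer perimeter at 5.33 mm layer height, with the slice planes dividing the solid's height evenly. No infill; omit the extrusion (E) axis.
Reading the render: the shape is a rectangular box, roughly 14 × 30 mm footprint and 16 mm tall (dimensions read to the nearest mm from the axis ticks). For the g-code, the solid's height is divided into equal slices at the stated Δz and each level perimeter traced with G1 moves after a G0 lift.

; perimeter-only toolpath
G21 ; units = mm
G90 ; absolute positioning
G28 ; home
; layer 1
G0 Z5.33
G0 X0.00 Y0.00
G1 X14.00 Y0.00
G1 X14.00 Y30.00
G1 X0.00 Y30.00
G1 X0.00 Y0.00
; layer 2
G0 Z10.67
G0 X0.00 Y0.00
G1 X14.00 Y0.00
G1 X14.00 Y30.00
G1 X0.00 Y30.00
G1 X0.00 Y0.00
; layer 3
G0 Z16.00
G0 X0.00 Y0.00
G1 X14.00 Y0.00
G1 X14.00 Y30.00
G1 X0.00 Y30.00
G1 X0.00 Y0.00
M2 ; end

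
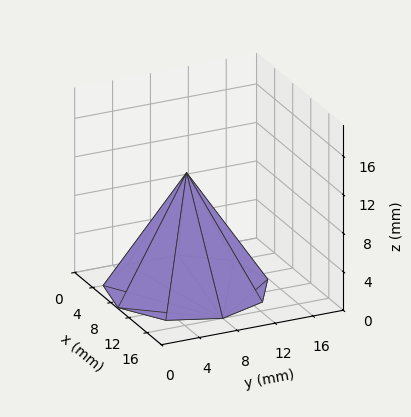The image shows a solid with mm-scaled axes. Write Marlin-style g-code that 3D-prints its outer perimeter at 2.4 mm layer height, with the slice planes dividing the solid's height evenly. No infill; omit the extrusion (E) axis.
Reading the render: the shape is a regular 9-sided pyramid, base circumscribed radius ≈ 8 mm, apex at z ≈ 12 mm (dimensions read to the nearest mm from the axis ticks). For the g-code, the solid's height is divided into equal slices at the stated Δz and each level perimeter traced with G1 moves after a G0 lift.

; perimeter-only toolpath
G21 ; units = mm
G90 ; absolute positioning
G28 ; home
; layer 1
G0 Z2.4
G0 X14.4 Y8.0
G1 X12.9 Y12.1
G1 X9.1 Y14.3
G1 X4.8 Y13.5
G1 X2.0 Y10.2
G1 X2.0 Y5.8
G1 X4.8 Y2.5
G1 X9.1 Y1.7
G1 X12.9 Y3.9
G1 X14.4 Y8.0
; layer 2
G0 Z4.8
G0 X12.8 Y8.0
G1 X11.7 Y11.1
G1 X8.8 Y12.7
G1 X5.6 Y12.1
G1 X3.5 Y9.6
G1 X3.5 Y6.4
G1 X5.6 Y3.9
G1 X8.8 Y3.3
G1 X11.7 Y4.9
G1 X12.8 Y8.0
; layer 3
G0 Z7.2
G0 X11.2 Y8.0
G1 X10.4 Y10.0
G1 X8.6 Y11.2
G1 X6.4 Y10.8
G1 X5.0 Y9.1
G1 X5.0 Y6.9
G1 X6.4 Y5.2
G1 X8.6 Y4.8
G1 X10.4 Y6.0
G1 X11.2 Y8.0
; layer 4
G0 Z9.6
G0 X9.6 Y8.0
G1 X9.2 Y9.0
G1 X8.3 Y9.6
G1 X7.2 Y9.4
G1 X6.5 Y8.5
G1 X6.5 Y7.5
G1 X7.2 Y6.6
G1 X8.3 Y6.4
G1 X9.2 Y7.0
G1 X9.6 Y8.0
M2 ; end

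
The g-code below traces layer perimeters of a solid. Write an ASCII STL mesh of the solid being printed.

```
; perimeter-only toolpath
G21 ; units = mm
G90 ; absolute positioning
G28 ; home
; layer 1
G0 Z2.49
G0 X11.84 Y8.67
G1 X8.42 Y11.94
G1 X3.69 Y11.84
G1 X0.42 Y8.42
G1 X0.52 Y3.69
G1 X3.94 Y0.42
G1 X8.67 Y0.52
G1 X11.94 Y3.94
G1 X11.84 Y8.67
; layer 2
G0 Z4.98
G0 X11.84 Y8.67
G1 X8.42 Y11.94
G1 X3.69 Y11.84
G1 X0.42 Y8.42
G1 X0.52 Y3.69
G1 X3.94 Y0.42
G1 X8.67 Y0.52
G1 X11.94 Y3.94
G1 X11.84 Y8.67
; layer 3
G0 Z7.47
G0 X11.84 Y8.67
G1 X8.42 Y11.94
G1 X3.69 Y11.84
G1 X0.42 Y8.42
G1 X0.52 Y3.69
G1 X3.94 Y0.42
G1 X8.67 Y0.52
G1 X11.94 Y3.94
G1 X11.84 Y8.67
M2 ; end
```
solid part
  facet normal 0.0000 0.0000 -1.0000
    outer loop
      vertex 3.69 11.84 0.00
      vertex 8.42 11.94 0.00
      vertex 11.84 8.67 0.00
    endloop
  endfacet
  facet normal 0.0000 0.0000 -1.0000
    outer loop
      vertex 0.42 8.42 0.00
      vertex 3.69 11.84 0.00
      vertex 11.84 8.67 0.00
    endloop
  endfacet
  facet normal 0.0000 0.0000 -1.0000
    outer loop
      vertex 0.52 3.69 0.00
      vertex 0.42 8.42 0.00
      vertex 11.84 8.67 0.00
    endloop
  endfacet
  facet normal 0.0000 0.0000 -1.0000
    outer loop
      vertex 3.94 0.42 0.00
      vertex 0.52 3.69 0.00
      vertex 11.84 8.67 0.00
    endloop
  endfacet
  facet normal 0.0000 0.0000 -1.0000
    outer loop
      vertex 8.67 0.52 0.00
      vertex 3.94 0.42 0.00
      vertex 11.84 8.67 0.00
    endloop
  endfacet
  facet normal 0.0000 0.0000 -1.0000
    outer loop
      vertex 11.94 3.94 0.00
      vertex 8.67 0.52 0.00
      vertex 11.84 8.67 0.00
    endloop
  endfacet
  facet normal 0.0000 0.0000 1.0000
    outer loop
      vertex 11.84 8.67 7.47
      vertex 8.42 11.94 7.47
      vertex 3.69 11.84 7.47
    endloop
  endfacet
  facet normal 0.0000 0.0000 1.0000
    outer loop
      vertex 11.84 8.67 7.47
      vertex 3.69 11.84 7.47
      vertex 0.42 8.42 7.47
    endloop
  endfacet
  facet normal 0.0000 0.0000 1.0000
    outer loop
      vertex 11.84 8.67 7.47
      vertex 0.42 8.42 7.47
      vertex 0.52 3.69 7.47
    endloop
  endfacet
  facet normal 0.0000 0.0000 1.0000
    outer loop
      vertex 11.84 8.67 7.47
      vertex 0.52 3.69 7.47
      vertex 3.94 0.42 7.47
    endloop
  endfacet
  facet normal 0.0000 0.0000 1.0000
    outer loop
      vertex 11.84 8.67 7.47
      vertex 3.94 0.42 7.47
      vertex 8.67 0.52 7.47
    endloop
  endfacet
  facet normal 0.0000 0.0000 1.0000
    outer loop
      vertex 11.84 8.67 7.47
      vertex 8.67 0.52 7.47
      vertex 11.94 3.94 7.47
    endloop
  endfacet
  facet normal 0.6911 0.7228 0.0000
    outer loop
      vertex 11.84 8.67 0.00
      vertex 8.42 11.94 0.00
      vertex 8.42 11.94 7.47
    endloop
  endfacet
  facet normal 0.6911 0.7228 0.0000
    outer loop
      vertex 11.84 8.67 0.00
      vertex 8.42 11.94 7.47
      vertex 11.84 8.67 7.47
    endloop
  endfacet
  facet normal -0.0211 0.9998 0.0000
    outer loop
      vertex 8.42 11.94 0.00
      vertex 3.69 11.84 0.00
      vertex 3.69 11.84 7.47
    endloop
  endfacet
  facet normal -0.0211 0.9998 0.0000
    outer loop
      vertex 8.42 11.94 0.00
      vertex 3.69 11.84 7.47
      vertex 8.42 11.94 7.47
    endloop
  endfacet
  facet normal -0.7228 0.6911 0.0000
    outer loop
      vertex 3.69 11.84 0.00
      vertex 0.42 8.42 0.00
      vertex 0.42 8.42 7.47
    endloop
  endfacet
  facet normal -0.7228 0.6911 0.0000
    outer loop
      vertex 3.69 11.84 0.00
      vertex 0.42 8.42 7.47
      vertex 3.69 11.84 7.47
    endloop
  endfacet
  facet normal -0.9998 -0.0211 0.0000
    outer loop
      vertex 0.42 8.42 0.00
      vertex 0.52 3.69 0.00
      vertex 0.52 3.69 7.47
    endloop
  endfacet
  facet normal -0.9998 -0.0211 0.0000
    outer loop
      vertex 0.42 8.42 0.00
      vertex 0.52 3.69 7.47
      vertex 0.42 8.42 7.47
    endloop
  endfacet
  facet normal -0.6911 -0.7228 0.0000
    outer loop
      vertex 0.52 3.69 0.00
      vertex 3.94 0.42 0.00
      vertex 3.94 0.42 7.47
    endloop
  endfacet
  facet normal -0.6911 -0.7228 0.0000
    outer loop
      vertex 0.52 3.69 0.00
      vertex 3.94 0.42 7.47
      vertex 0.52 3.69 7.47
    endloop
  endfacet
  facet normal 0.0211 -0.9998 0.0000
    outer loop
      vertex 3.94 0.42 0.00
      vertex 8.67 0.52 0.00
      vertex 8.67 0.52 7.47
    endloop
  endfacet
  facet normal 0.0211 -0.9998 0.0000
    outer loop
      vertex 3.94 0.42 0.00
      vertex 8.67 0.52 7.47
      vertex 3.94 0.42 7.47
    endloop
  endfacet
  facet normal 0.7228 -0.6911 0.0000
    outer loop
      vertex 8.67 0.52 0.00
      vertex 11.94 3.94 0.00
      vertex 11.94 3.94 7.47
    endloop
  endfacet
  facet normal 0.7228 -0.6911 0.0000
    outer loop
      vertex 8.67 0.52 0.00
      vertex 11.94 3.94 7.47
      vertex 8.67 0.52 7.47
    endloop
  endfacet
  facet normal 0.9998 0.0211 0.0000
    outer loop
      vertex 11.94 3.94 0.00
      vertex 11.84 8.67 0.00
      vertex 11.84 8.67 7.47
    endloop
  endfacet
  facet normal 0.9998 0.0211 0.0000
    outer loop
      vertex 11.94 3.94 0.00
      vertex 11.84 8.67 7.47
      vertex 11.94 3.94 7.47
    endloop
  endfacet
endsolid part

The G0 Z moves step by Δz≈2.49 mm. Every layer's G1 loop is the same polygon, so the solid is a straight extrusion of it from z=0 to z≈7.47. Closing with flat bottom and top caps and triangulating gives 28 facets — a regular 8-sided prism (a cylinder approximated with 8 flat sides), circumscribed radius ≈ 6.18 mm, height ≈ 7.47 mm.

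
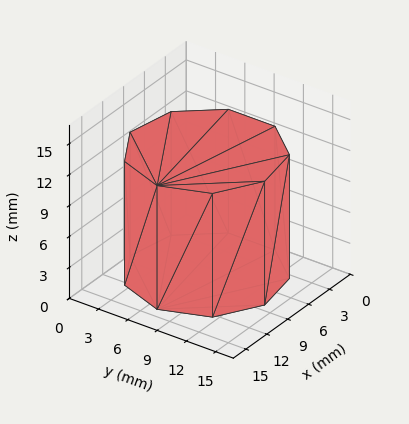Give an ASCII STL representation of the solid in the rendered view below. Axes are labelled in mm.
Reading the render: the shape is a regular 9-sided prism (a cylinder approximated with 9 flat sides), circumscribed radius ≈ 7 mm, height ≈ 12 mm (dimensions read to the nearest mm from the axis ticks). For the STL, each face is triangulated and given an outward normal.

solid part
  facet normal 0.0000 0.0000 -1.0000
    outer loop
      vertex 8.22 13.89 0.00
      vertex 12.36 11.50 0.00
      vertex 14.00 7.00 0.00
    endloop
  endfacet
  facet normal 0.0000 0.0000 -1.0000
    outer loop
      vertex 3.50 13.06 0.00
      vertex 8.22 13.89 0.00
      vertex 14.00 7.00 0.00
    endloop
  endfacet
  facet normal 0.0000 0.0000 -1.0000
    outer loop
      vertex 0.42 9.39 0.00
      vertex 3.50 13.06 0.00
      vertex 14.00 7.00 0.00
    endloop
  endfacet
  facet normal 0.0000 0.0000 -1.0000
    outer loop
      vertex 0.42 4.61 0.00
      vertex 0.42 9.39 0.00
      vertex 14.00 7.00 0.00
    endloop
  endfacet
  facet normal 0.0000 0.0000 -1.0000
    outer loop
      vertex 3.50 0.94 0.00
      vertex 0.42 4.61 0.00
      vertex 14.00 7.00 0.00
    endloop
  endfacet
  facet normal 0.0000 0.0000 -1.0000
    outer loop
      vertex 8.22 0.11 0.00
      vertex 3.50 0.94 0.00
      vertex 14.00 7.00 0.00
    endloop
  endfacet
  facet normal 0.0000 0.0000 -1.0000
    outer loop
      vertex 12.36 2.50 0.00
      vertex 8.22 0.11 0.00
      vertex 14.00 7.00 0.00
    endloop
  endfacet
  facet normal 0.0000 0.0000 1.0000
    outer loop
      vertex 14.00 7.00 12.00
      vertex 12.36 11.50 12.00
      vertex 8.22 13.89 12.00
    endloop
  endfacet
  facet normal 0.0000 0.0000 1.0000
    outer loop
      vertex 14.00 7.00 12.00
      vertex 8.22 13.89 12.00
      vertex 3.50 13.06 12.00
    endloop
  endfacet
  facet normal 0.0000 0.0000 1.0000
    outer loop
      vertex 14.00 7.00 12.00
      vertex 3.50 13.06 12.00
      vertex 0.42 9.39 12.00
    endloop
  endfacet
  facet normal 0.0000 0.0000 1.0000
    outer loop
      vertex 14.00 7.00 12.00
      vertex 0.42 9.39 12.00
      vertex 0.42 4.61 12.00
    endloop
  endfacet
  facet normal 0.0000 0.0000 1.0000
    outer loop
      vertex 14.00 7.00 12.00
      vertex 0.42 4.61 12.00
      vertex 3.50 0.94 12.00
    endloop
  endfacet
  facet normal 0.0000 0.0000 1.0000
    outer loop
      vertex 14.00 7.00 12.00
      vertex 3.50 0.94 12.00
      vertex 8.22 0.11 12.00
    endloop
  endfacet
  facet normal 0.0000 0.0000 1.0000
    outer loop
      vertex 14.00 7.00 12.00
      vertex 8.22 0.11 12.00
      vertex 12.36 2.50 12.00
    endloop
  endfacet
  facet normal 0.9395 0.3424 0.0000
    outer loop
      vertex 14.00 7.00 0.00
      vertex 12.36 11.50 0.00
      vertex 12.36 11.50 12.00
    endloop
  endfacet
  facet normal 0.9395 0.3424 0.0000
    outer loop
      vertex 14.00 7.00 0.00
      vertex 12.36 11.50 12.00
      vertex 14.00 7.00 12.00
    endloop
  endfacet
  facet normal 0.5000 0.8660 0.0000
    outer loop
      vertex 12.36 11.50 0.00
      vertex 8.22 13.89 0.00
      vertex 8.22 13.89 12.00
    endloop
  endfacet
  facet normal 0.5000 0.8660 0.0000
    outer loop
      vertex 12.36 11.50 0.00
      vertex 8.22 13.89 12.00
      vertex 12.36 11.50 12.00
    endloop
  endfacet
  facet normal -0.1732 0.9849 0.0000
    outer loop
      vertex 8.22 13.89 0.00
      vertex 3.50 13.06 0.00
      vertex 3.50 13.06 12.00
    endloop
  endfacet
  facet normal -0.1732 0.9849 0.0000
    outer loop
      vertex 8.22 13.89 0.00
      vertex 3.50 13.06 12.00
      vertex 8.22 13.89 12.00
    endloop
  endfacet
  facet normal -0.7660 0.6428 0.0000
    outer loop
      vertex 3.50 13.06 0.00
      vertex 0.42 9.39 0.00
      vertex 0.42 9.39 12.00
    endloop
  endfacet
  facet normal -0.7660 0.6428 0.0000
    outer loop
      vertex 3.50 13.06 0.00
      vertex 0.42 9.39 12.00
      vertex 3.50 13.06 12.00
    endloop
  endfacet
  facet normal -1.0000 0.0000 0.0000
    outer loop
      vertex 0.42 9.39 0.00
      vertex 0.42 4.61 0.00
      vertex 0.42 4.61 12.00
    endloop
  endfacet
  facet normal -1.0000 0.0000 0.0000
    outer loop
      vertex 0.42 9.39 0.00
      vertex 0.42 4.61 12.00
      vertex 0.42 9.39 12.00
    endloop
  endfacet
  facet normal -0.7660 -0.6428 0.0000
    outer loop
      vertex 0.42 4.61 0.00
      vertex 3.50 0.94 0.00
      vertex 3.50 0.94 12.00
    endloop
  endfacet
  facet normal -0.7660 -0.6428 0.0000
    outer loop
      vertex 0.42 4.61 0.00
      vertex 3.50 0.94 12.00
      vertex 0.42 4.61 12.00
    endloop
  endfacet
  facet normal -0.1732 -0.9849 0.0000
    outer loop
      vertex 3.50 0.94 0.00
      vertex 8.22 0.11 0.00
      vertex 8.22 0.11 12.00
    endloop
  endfacet
  facet normal -0.1732 -0.9849 0.0000
    outer loop
      vertex 3.50 0.94 0.00
      vertex 8.22 0.11 12.00
      vertex 3.50 0.94 12.00
    endloop
  endfacet
  facet normal 0.5000 -0.8660 0.0000
    outer loop
      vertex 8.22 0.11 0.00
      vertex 12.36 2.50 0.00
      vertex 12.36 2.50 12.00
    endloop
  endfacet
  facet normal 0.5000 -0.8660 0.0000
    outer loop
      vertex 8.22 0.11 0.00
      vertex 12.36 2.50 12.00
      vertex 8.22 0.11 12.00
    endloop
  endfacet
  facet normal 0.9395 -0.3424 0.0000
    outer loop
      vertex 12.36 2.50 0.00
      vertex 14.00 7.00 0.00
      vertex 14.00 7.00 12.00
    endloop
  endfacet
  facet normal 0.9395 -0.3424 0.0000
    outer loop
      vertex 12.36 2.50 0.00
      vertex 14.00 7.00 12.00
      vertex 12.36 2.50 12.00
    endloop
  endfacet
endsolid part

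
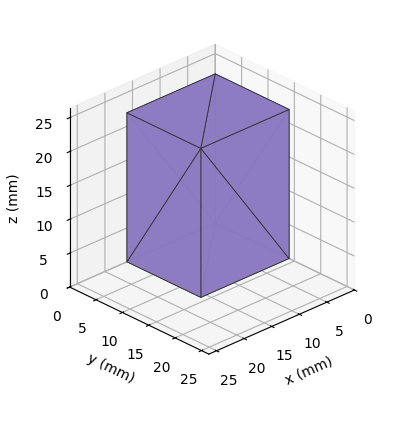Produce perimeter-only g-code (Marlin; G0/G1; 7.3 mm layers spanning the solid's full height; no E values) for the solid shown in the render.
Reading the render: the shape is a rectangular box, roughly 16 × 14 mm footprint and 22 mm tall (dimensions read to the nearest mm from the axis ticks). For the g-code, the solid's height is divided into equal slices at the stated Δz and each level perimeter traced with G1 moves after a G0 lift.

; perimeter-only toolpath
G21 ; units = mm
G90 ; absolute positioning
G28 ; home
; layer 1
G0 Z7.3
G0 X0.0 Y0.0
G1 X16.0 Y0.0
G1 X16.0 Y14.0
G1 X0.0 Y14.0
G1 X0.0 Y0.0
; layer 2
G0 Z14.7
G0 X0.0 Y0.0
G1 X16.0 Y0.0
G1 X16.0 Y14.0
G1 X0.0 Y14.0
G1 X0.0 Y0.0
; layer 3
G0 Z22.0
G0 X0.0 Y0.0
G1 X16.0 Y0.0
G1 X16.0 Y14.0
G1 X0.0 Y14.0
G1 X0.0 Y0.0
M2 ; end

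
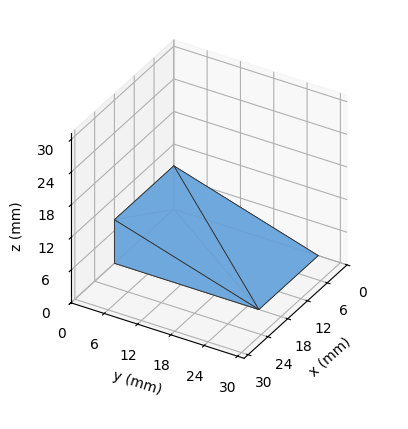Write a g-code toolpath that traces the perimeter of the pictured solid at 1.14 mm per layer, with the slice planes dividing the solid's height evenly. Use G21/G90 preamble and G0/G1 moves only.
Reading the render: the shape is a wedge (ramp): 18 × 26 mm base, rising to 8 mm along the y=0 edge and sloping linearly to z=0 at y=26 (dimensions read to the nearest mm from the axis ticks). For the g-code, the solid's height is divided into equal slices at the stated Δz and each level perimeter traced with G1 moves after a G0 lift.

; perimeter-only toolpath
G21 ; units = mm
G90 ; absolute positioning
G28 ; home
; layer 1
G0 Z1.14
G0 X0.00 Y0.00
G1 X18.00 Y0.00
G1 X18.00 Y22.29
G1 X0.00 Y22.29
G1 X0.00 Y0.00
; layer 2
G0 Z2.29
G0 X0.00 Y0.00
G1 X18.00 Y0.00
G1 X18.00 Y18.57
G1 X0.00 Y18.57
G1 X0.00 Y0.00
; layer 3
G0 Z3.43
G0 X0.00 Y0.00
G1 X18.00 Y0.00
G1 X18.00 Y14.86
G1 X0.00 Y14.86
G1 X0.00 Y0.00
; layer 4
G0 Z4.57
G0 X0.00 Y0.00
G1 X18.00 Y0.00
G1 X18.00 Y11.14
G1 X0.00 Y11.14
G1 X0.00 Y0.00
; layer 5
G0 Z5.71
G0 X0.00 Y0.00
G1 X18.00 Y0.00
G1 X18.00 Y7.43
G1 X0.00 Y7.43
G1 X0.00 Y0.00
; layer 6
G0 Z6.86
G0 X0.00 Y0.00
G1 X18.00 Y0.00
G1 X18.00 Y3.71
G1 X0.00 Y3.71
G1 X0.00 Y0.00
M2 ; end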